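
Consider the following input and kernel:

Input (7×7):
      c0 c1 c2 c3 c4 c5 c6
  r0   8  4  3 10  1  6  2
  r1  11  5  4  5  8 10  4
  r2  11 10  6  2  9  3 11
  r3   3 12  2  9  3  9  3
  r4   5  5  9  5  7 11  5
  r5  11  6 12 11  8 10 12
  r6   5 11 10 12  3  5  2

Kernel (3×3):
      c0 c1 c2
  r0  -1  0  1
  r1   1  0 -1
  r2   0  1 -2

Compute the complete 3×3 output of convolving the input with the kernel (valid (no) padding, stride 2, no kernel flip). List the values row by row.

0 -22 -14
-17 -7 3
-6 8 -5

Output[0,0]: The receptive field on the input at this output position is [8 4 3 / 11 5 4 / 11 10 6]. Elementwise product with the kernel and sum: 8·-1 + 3·1 + 11·1 + 4·-1 + 10·1 + 6·-2.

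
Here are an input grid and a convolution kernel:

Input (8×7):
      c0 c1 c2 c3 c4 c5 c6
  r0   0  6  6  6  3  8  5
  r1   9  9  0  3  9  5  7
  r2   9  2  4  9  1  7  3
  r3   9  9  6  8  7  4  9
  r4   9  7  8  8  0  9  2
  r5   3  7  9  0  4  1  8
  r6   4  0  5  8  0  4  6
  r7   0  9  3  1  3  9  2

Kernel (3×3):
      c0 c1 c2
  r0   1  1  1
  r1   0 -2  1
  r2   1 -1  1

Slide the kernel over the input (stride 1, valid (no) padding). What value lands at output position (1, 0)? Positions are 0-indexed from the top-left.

24

The receptive field on the input at this output position is [9 9 0 / 9 2 4 / 9 9 6]. Elementwise product with the kernel and sum: 9·1 + 9·1 + 0·1 + 2·-2 + 4·1 + 9·1 + 9·-1 + 6·1.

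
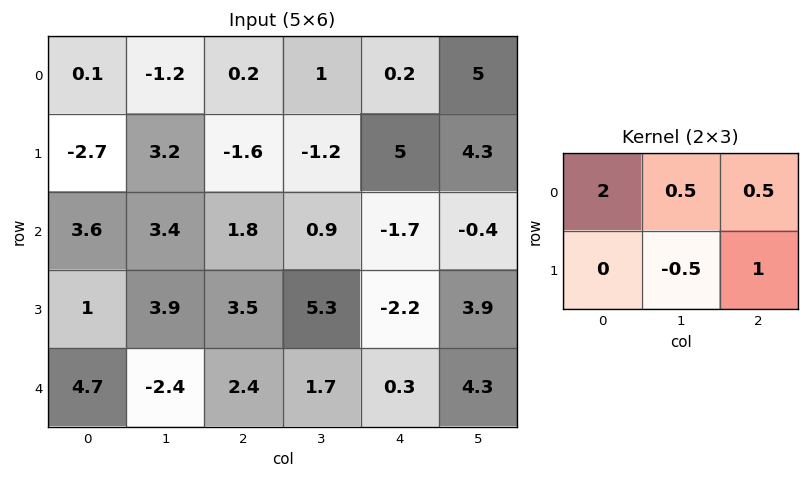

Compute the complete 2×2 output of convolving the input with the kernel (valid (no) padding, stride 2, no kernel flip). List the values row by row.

Output[0,0]: The receptive field on the input at this output position is [0.1 -1.2 0.2 / -2.7 3.2 -1.6]. Elementwise product with the kernel and sum: 0.1·2 + -1.2·0.5 + 0.2·0.5 + 3.2·-0.5 + -1.6·1.
Output[0,1]: The receptive field on the input at this output position is [0.2 1 0.2 / -1.6 -1.2 5]. Elementwise product with the kernel and sum: 0.2·2 + 1·0.5 + 0.2·0.5 + -1.2·-0.5 + 5·1.

-3.5 6.6
11.35 -1.65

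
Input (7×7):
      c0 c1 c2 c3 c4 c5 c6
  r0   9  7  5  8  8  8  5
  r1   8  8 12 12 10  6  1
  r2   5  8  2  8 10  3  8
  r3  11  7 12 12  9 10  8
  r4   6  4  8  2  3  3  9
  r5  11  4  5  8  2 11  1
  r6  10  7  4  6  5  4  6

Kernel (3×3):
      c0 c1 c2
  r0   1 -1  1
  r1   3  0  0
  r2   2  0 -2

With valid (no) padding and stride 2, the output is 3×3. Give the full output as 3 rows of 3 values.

37 25 39
28 50 30
55 22 13

Output[0,0]: The receptive field on the input at this output position is [9 7 5 / 8 8 12 / 5 8 2]. Elementwise product with the kernel and sum: 9·1 + 7·-1 + 5·1 + 8·3 + 5·2 + 2·-2.
Output[0,1]: The receptive field on the input at this output position is [5 8 8 / 12 12 10 / 2 8 10]. Elementwise product with the kernel and sum: 5·1 + 8·-1 + 8·1 + 12·3 + 2·2 + 10·-2.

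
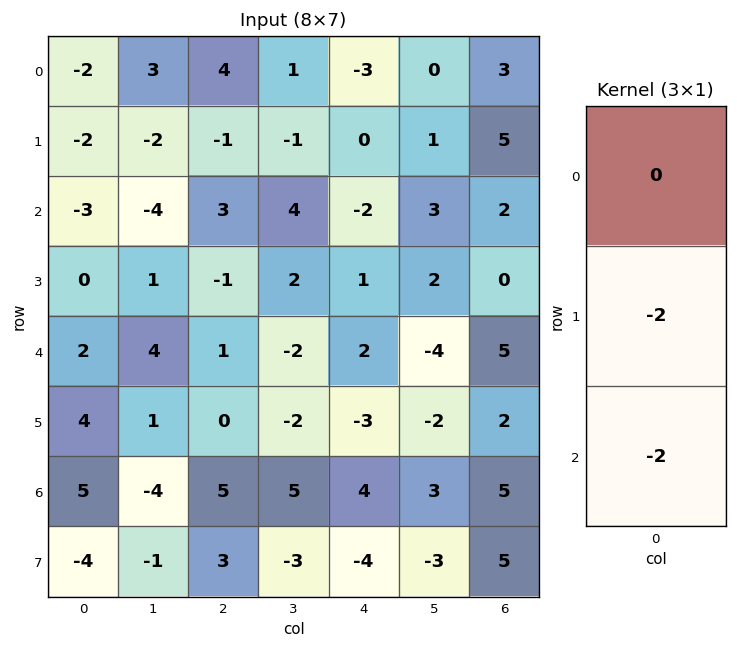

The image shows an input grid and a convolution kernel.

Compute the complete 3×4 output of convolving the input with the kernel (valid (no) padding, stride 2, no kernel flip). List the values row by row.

Output[0,0]: The receptive field on the input at this output position is [-2 / -2 / -3]. Elementwise product with the kernel and sum: -2·-2 + -3·-2.
Output[0,1]: The receptive field on the input at this output position is [4 / -1 / 3]. Elementwise product with the kernel and sum: -1·-2 + 3·-2.

10 -4 4 -14
-4 0 -6 -10
-18 -10 -2 -14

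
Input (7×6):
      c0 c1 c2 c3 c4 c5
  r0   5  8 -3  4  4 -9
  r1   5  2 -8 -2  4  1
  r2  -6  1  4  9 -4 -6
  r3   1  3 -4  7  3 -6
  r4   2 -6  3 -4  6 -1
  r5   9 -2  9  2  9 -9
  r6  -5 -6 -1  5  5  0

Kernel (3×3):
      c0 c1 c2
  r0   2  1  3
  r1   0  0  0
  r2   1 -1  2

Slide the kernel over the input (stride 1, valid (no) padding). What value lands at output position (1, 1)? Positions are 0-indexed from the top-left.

The receptive field on the input at this output position is [2 -8 -2 / 1 4 9 / 3 -4 7]. Elementwise product with the kernel and sum: 2·2 + -8·1 + -2·3 + 3·1 + -4·-1 + 7·2.

11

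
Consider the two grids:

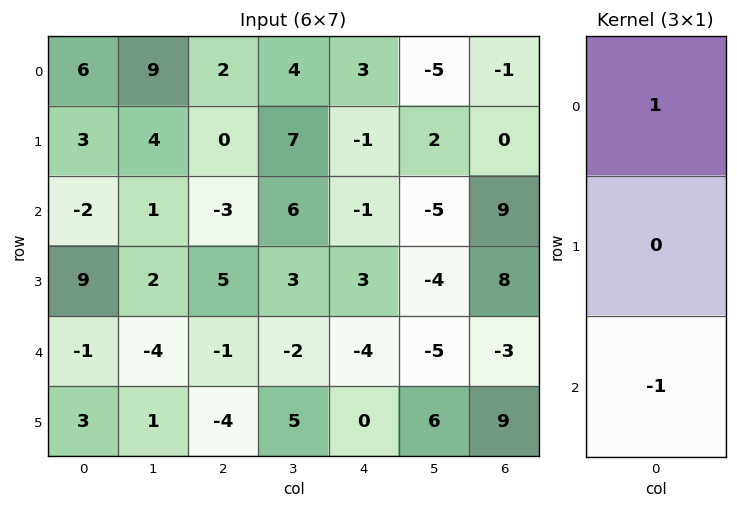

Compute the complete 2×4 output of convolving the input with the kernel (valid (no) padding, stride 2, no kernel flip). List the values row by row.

Output[0,0]: The receptive field on the input at this output position is [6 / 3 / -2]. Elementwise product with the kernel and sum: 6·1 + -2·-1.

8 5 4 -10
-1 -2 3 12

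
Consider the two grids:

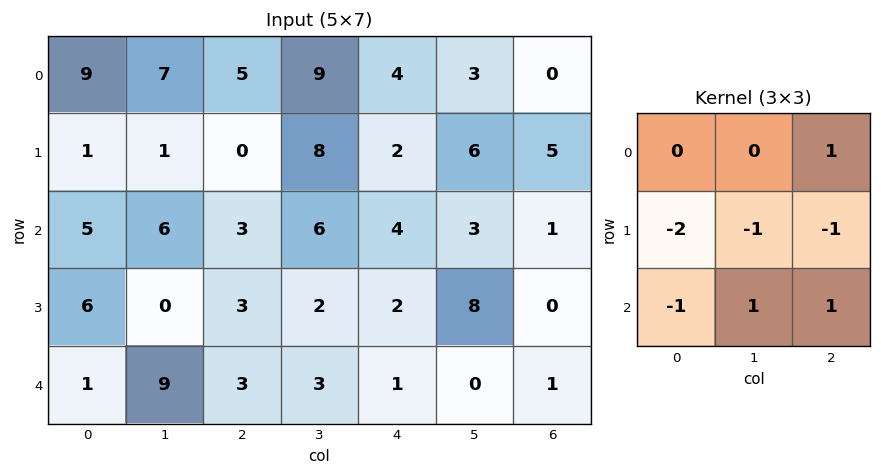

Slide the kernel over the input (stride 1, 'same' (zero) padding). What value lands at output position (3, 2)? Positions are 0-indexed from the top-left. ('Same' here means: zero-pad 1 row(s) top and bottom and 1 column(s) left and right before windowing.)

-2

The receptive field on the zero-padded input at this output position is [6 3 6 / 0 3 2 / 9 3 3]. Elementwise product with the kernel and sum: 6·1 + 0·-2 + 3·-1 + 2·-1 + 9·-1 + 3·1 + 3·1.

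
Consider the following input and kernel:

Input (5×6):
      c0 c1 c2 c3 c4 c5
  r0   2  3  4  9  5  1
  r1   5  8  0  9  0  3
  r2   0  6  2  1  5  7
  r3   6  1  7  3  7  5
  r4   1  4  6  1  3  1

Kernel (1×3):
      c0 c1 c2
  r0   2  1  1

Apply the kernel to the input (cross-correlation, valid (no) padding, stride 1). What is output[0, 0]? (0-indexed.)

The receptive field on the input at this output position is [2 3 4]. Elementwise product with the kernel and sum: 2·2 + 3·1 + 4·1.

11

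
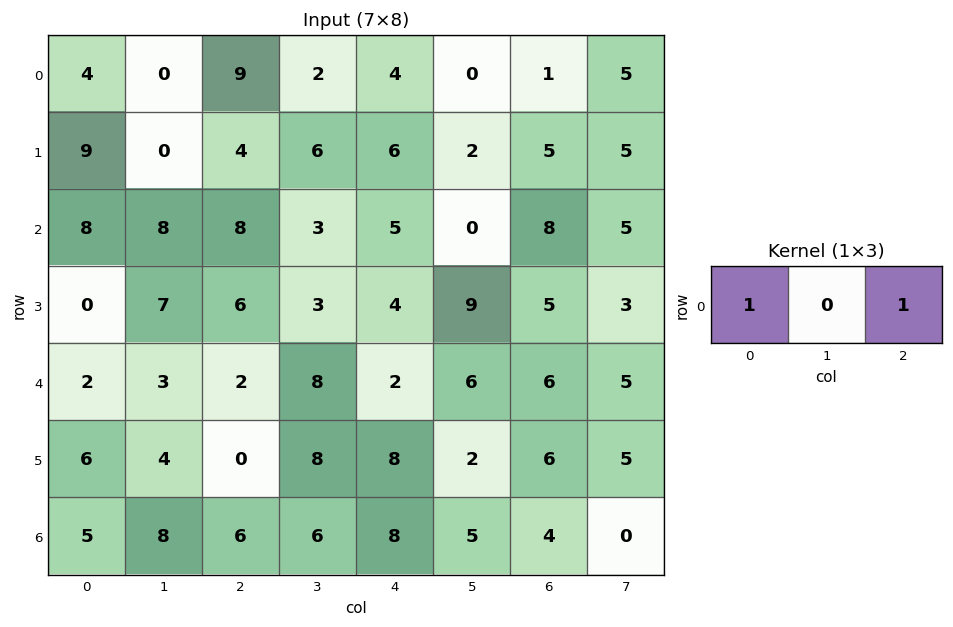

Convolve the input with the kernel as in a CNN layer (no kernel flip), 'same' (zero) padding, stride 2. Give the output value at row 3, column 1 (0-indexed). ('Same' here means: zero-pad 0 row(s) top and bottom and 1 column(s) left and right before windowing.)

The receptive field on the zero-padded input at this output position is [8 6 6]. Elementwise product with the kernel and sum: 8·1 + 6·1.

14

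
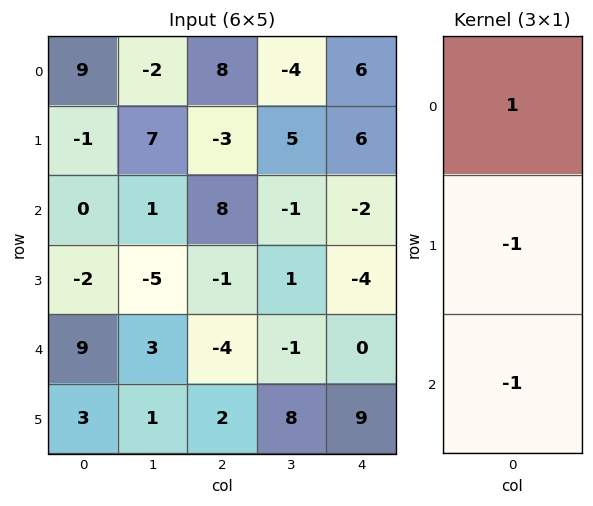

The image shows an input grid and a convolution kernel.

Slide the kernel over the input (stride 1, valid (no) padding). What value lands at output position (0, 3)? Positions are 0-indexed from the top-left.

-8

The receptive field on the input at this output position is [-4 / 5 / -1]. Elementwise product with the kernel and sum: -4·1 + 5·-1 + -1·-1.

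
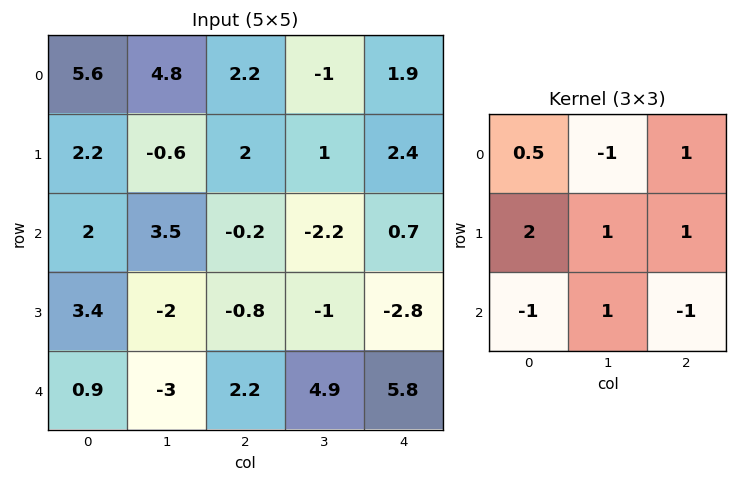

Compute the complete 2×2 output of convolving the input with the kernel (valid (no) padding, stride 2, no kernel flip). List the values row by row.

7.7 8.7
-4.8 -5.7

Output[0,0]: The receptive field on the input at this output position is [5.6 4.8 2.2 / 2.2 -0.6 2 / 2 3.5 -0.2]. Elementwise product with the kernel and sum: 5.6·0.5 + 4.8·-1 + 2.2·1 + 2.2·2 + -0.6·1 + 2·1 + 2·-1 + 3.5·1 + -0.2·-1.
Output[0,1]: The receptive field on the input at this output position is [2.2 -1 1.9 / 2 1 2.4 / -0.2 -2.2 0.7]. Elementwise product with the kernel and sum: 2.2·0.5 + -1·-1 + 1.9·1 + 2·2 + 1·1 + 2.4·1 + -0.2·-1 + -2.2·1 + 0.7·-1.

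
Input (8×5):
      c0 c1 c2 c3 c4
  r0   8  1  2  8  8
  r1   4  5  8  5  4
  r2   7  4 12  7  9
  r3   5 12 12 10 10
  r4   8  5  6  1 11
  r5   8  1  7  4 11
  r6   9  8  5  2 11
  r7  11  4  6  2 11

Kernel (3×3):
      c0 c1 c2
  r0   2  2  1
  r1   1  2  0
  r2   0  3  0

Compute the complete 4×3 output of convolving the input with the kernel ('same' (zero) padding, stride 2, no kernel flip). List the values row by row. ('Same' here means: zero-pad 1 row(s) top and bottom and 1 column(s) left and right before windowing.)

Output[0,0]: The receptive field on the zero-padded input at this output position is [0 0 0 / 0 8 1 / 0 4 5]. Elementwise product with the kernel and sum: 0·2 + 0·2 + 0·1 + 0·1 + 8·2 + 4·3.

28 29 36
42 95 73
62 96 96
68 56 87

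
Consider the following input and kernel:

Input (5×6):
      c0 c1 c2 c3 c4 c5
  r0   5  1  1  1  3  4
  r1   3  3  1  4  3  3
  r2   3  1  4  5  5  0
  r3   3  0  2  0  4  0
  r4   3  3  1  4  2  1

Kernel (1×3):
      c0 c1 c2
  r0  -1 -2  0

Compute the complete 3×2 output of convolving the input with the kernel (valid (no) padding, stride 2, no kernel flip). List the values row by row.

Output[0,0]: The receptive field on the input at this output position is [5 1 1]. Elementwise product with the kernel and sum: 5·-1 + 1·-2.

-7 -3
-5 -14
-9 -9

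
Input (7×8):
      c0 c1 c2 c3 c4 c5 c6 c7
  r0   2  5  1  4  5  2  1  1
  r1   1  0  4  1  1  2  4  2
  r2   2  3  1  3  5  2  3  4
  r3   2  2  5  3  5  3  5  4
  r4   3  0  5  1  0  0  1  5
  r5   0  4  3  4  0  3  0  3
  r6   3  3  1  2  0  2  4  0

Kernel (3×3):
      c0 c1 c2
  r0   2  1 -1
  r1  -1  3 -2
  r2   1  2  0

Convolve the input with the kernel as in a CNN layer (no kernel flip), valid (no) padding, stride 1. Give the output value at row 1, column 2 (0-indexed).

The receptive field on the input at this output position is [4 1 1 / 1 3 5 / 5 3 5]. Elementwise product with the kernel and sum: 4·2 + 1·1 + 1·-1 + 1·-1 + 3·3 + 5·-2 + 5·1 + 3·2.

17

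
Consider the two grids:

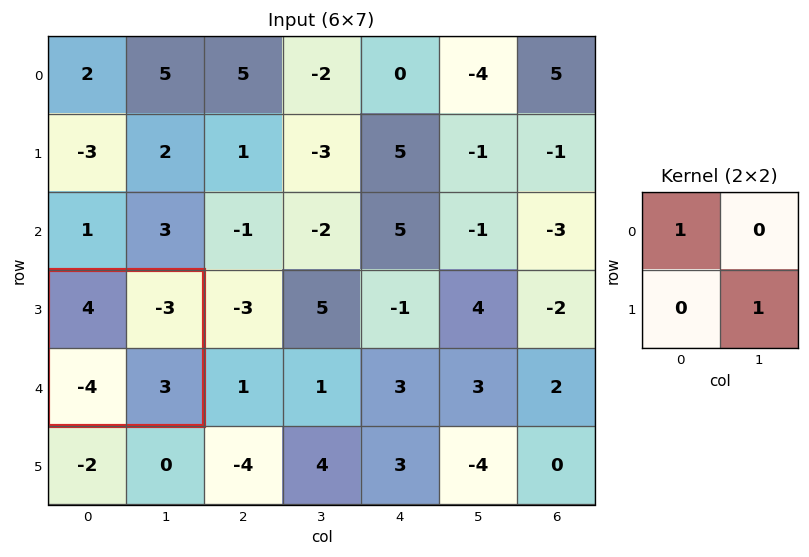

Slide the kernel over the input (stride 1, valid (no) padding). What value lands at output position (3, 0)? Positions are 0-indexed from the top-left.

7

The receptive field on the input at this output position is [4 -3 / -4 3]. Elementwise product with the kernel and sum: 4·1 + 3·1.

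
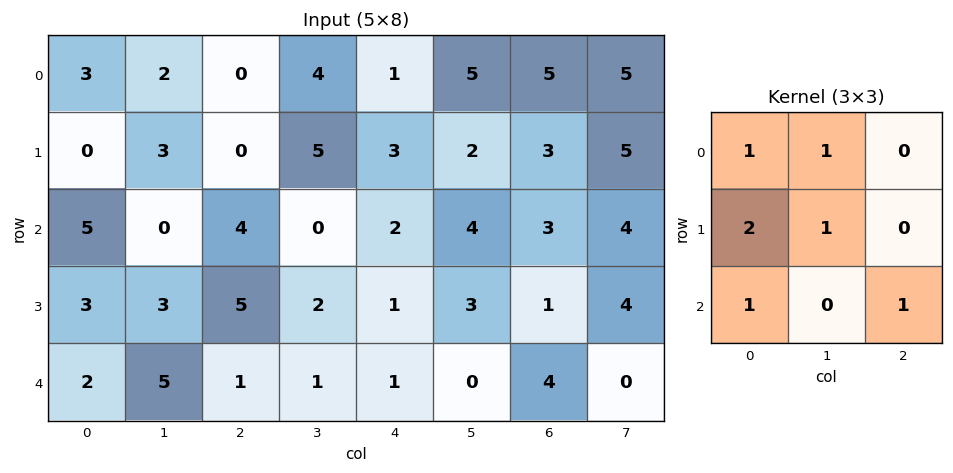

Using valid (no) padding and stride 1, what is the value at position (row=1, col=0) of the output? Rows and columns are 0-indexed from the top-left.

The receptive field on the input at this output position is [0 3 0 / 5 0 4 / 3 3 5]. Elementwise product with the kernel and sum: 0·1 + 3·1 + 5·2 + 0·1 + 3·1 + 5·1.

21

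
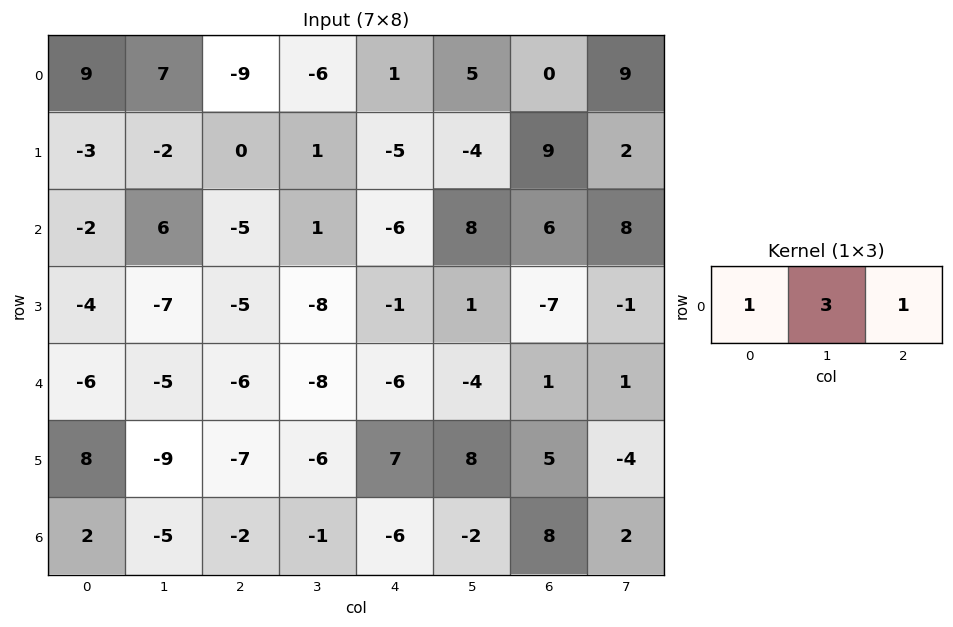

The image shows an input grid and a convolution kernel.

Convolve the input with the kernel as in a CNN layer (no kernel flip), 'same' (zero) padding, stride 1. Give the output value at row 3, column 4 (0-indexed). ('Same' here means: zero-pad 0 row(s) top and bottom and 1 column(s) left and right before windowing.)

The receptive field on the zero-padded input at this output position is [-8 -1 1]. Elementwise product with the kernel and sum: -8·1 + -1·3 + 1·1.

-10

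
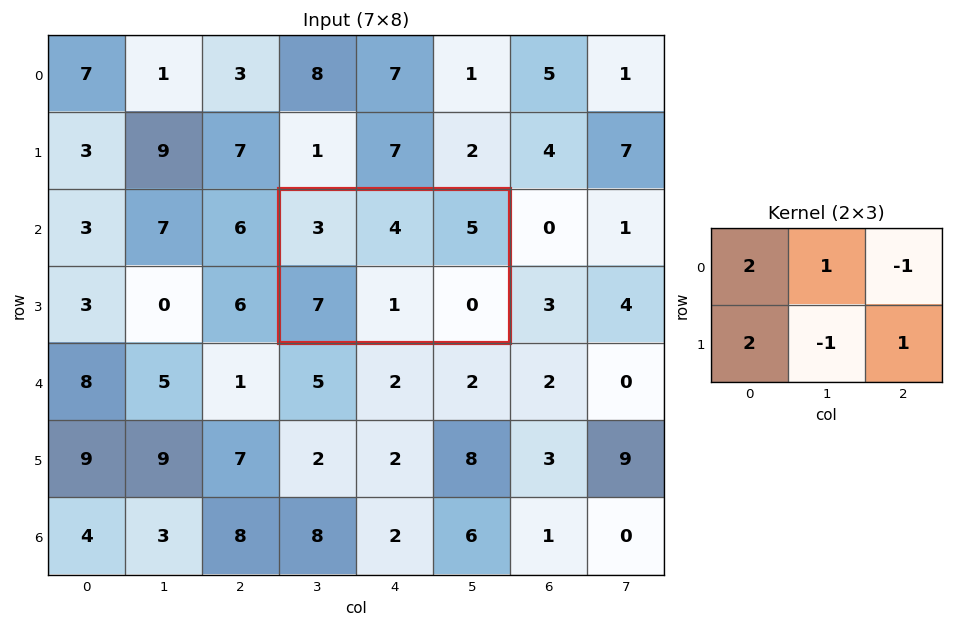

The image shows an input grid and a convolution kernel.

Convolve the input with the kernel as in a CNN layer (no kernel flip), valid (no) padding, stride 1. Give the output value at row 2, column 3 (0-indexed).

The receptive field on the input at this output position is [3 4 5 / 7 1 0]. Elementwise product with the kernel and sum: 3·2 + 4·1 + 5·-1 + 7·2 + 1·-1 + 0·1.

18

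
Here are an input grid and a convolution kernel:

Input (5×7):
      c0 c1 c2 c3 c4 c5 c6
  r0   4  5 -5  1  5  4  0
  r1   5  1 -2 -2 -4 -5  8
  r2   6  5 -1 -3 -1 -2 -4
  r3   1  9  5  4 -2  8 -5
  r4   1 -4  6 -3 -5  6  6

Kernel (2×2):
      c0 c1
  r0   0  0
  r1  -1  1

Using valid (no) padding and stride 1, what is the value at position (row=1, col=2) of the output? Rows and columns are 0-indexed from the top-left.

-2

The receptive field on the input at this output position is [-2 -2 / -1 -3]. Elementwise product with the kernel and sum: -1·-1 + -3·1.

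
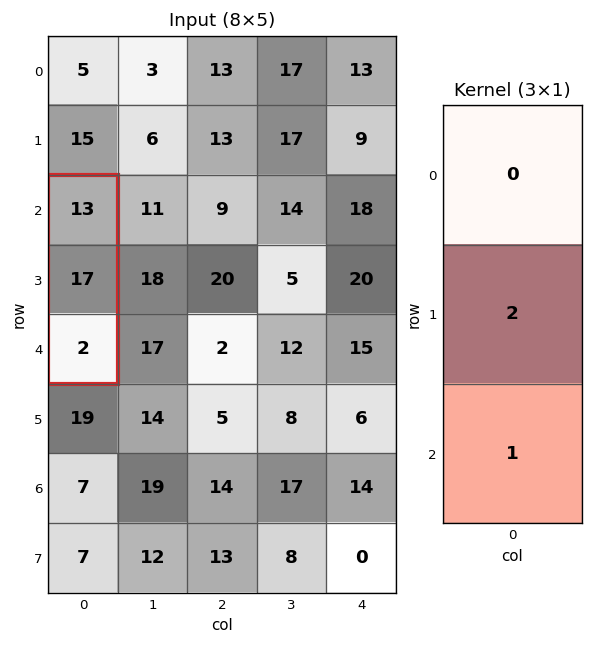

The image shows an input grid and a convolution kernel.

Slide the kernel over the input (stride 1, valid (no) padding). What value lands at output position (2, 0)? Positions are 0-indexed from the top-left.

The receptive field on the input at this output position is [13 / 17 / 2]. Elementwise product with the kernel and sum: 17·2 + 2·1.

36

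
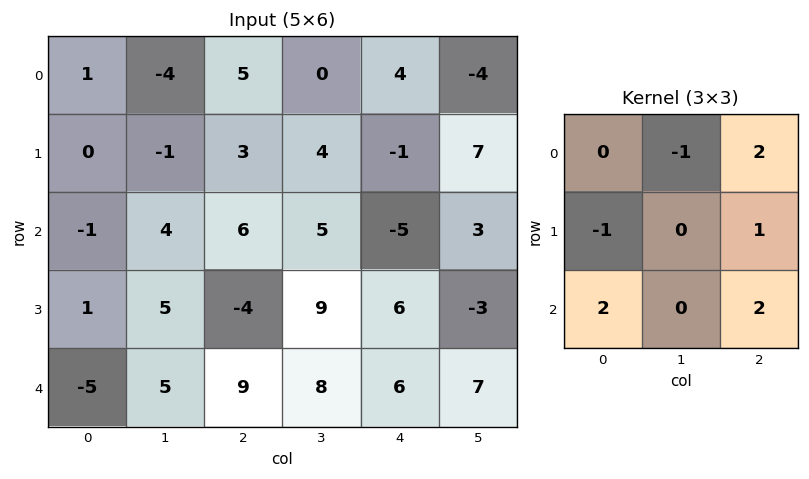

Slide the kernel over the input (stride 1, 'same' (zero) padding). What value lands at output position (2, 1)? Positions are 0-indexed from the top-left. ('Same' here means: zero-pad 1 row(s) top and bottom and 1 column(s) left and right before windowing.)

8

The receptive field on the zero-padded input at this output position is [0 -1 3 / -1 4 6 / 1 5 -4]. Elementwise product with the kernel and sum: -1·-1 + 3·2 + -1·-1 + 6·1 + 1·2 + -4·2.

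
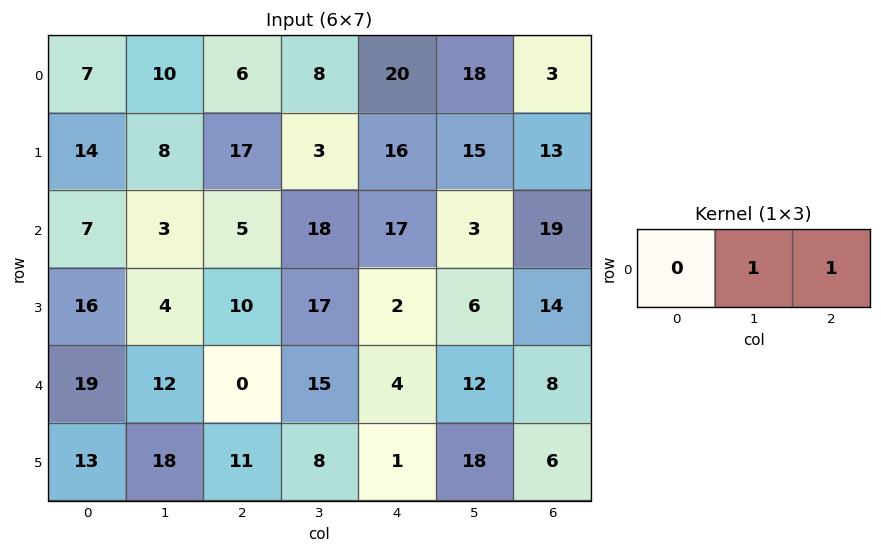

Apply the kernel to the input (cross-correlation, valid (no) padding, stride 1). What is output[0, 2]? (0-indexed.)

The receptive field on the input at this output position is [6 8 20]. Elementwise product with the kernel and sum: 8·1 + 20·1.

28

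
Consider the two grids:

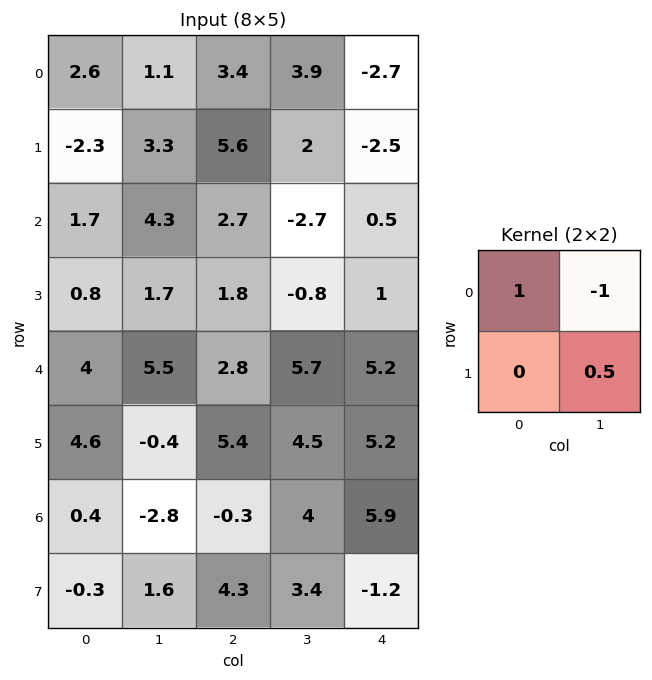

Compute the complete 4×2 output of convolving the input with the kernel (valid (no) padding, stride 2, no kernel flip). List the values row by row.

Output[0,0]: The receptive field on the input at this output position is [2.6 1.1 / -2.3 3.3]. Elementwise product with the kernel and sum: 2.6·1 + 1.1·-1 + 3.3·0.5.

3.15 0.5
-1.75 5
-1.7 -0.65
4 -2.6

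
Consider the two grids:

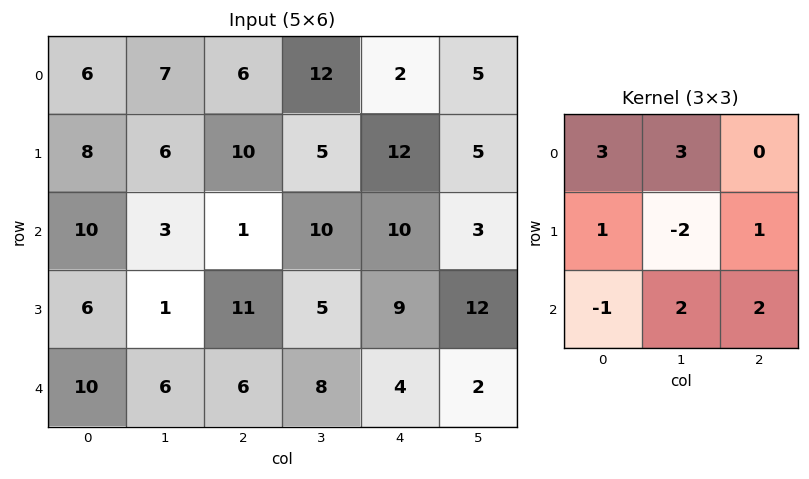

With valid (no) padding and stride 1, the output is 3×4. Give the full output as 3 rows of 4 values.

Output[0,0]: The receptive field on the input at this output position is [6 7 6 / 8 6 10 / 10 3 1]. Elementwise product with the kernel and sum: 6·3 + 7·3 + 8·1 + 6·-2 + 10·1 + 10·-1 + 3·2 + 1·2.
Output[0,1]: The receptive field on the input at this output position is [7 6 12 / 6 10 5 / 3 1 10]. Elementwise product with the kernel and sum: 7·3 + 6·3 + 6·1 + 10·-2 + 5·1 + 3·-1 + 1·2 + 10·2.

43 49 105 44
65 90 53 81
68 18 61 63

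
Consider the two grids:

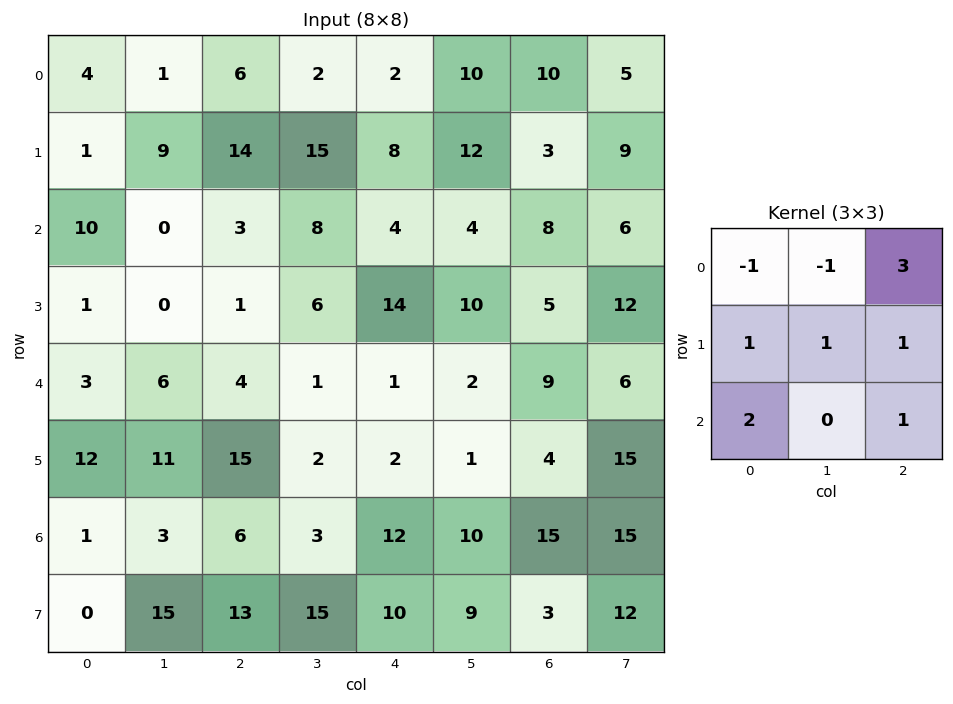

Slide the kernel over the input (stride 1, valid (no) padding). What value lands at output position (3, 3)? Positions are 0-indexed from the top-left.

19

The receptive field on the input at this output position is [6 14 10 / 1 1 2 / 2 2 1]. Elementwise product with the kernel and sum: 6·-1 + 14·-1 + 10·3 + 1·1 + 1·1 + 2·1 + 2·2 + 1·1.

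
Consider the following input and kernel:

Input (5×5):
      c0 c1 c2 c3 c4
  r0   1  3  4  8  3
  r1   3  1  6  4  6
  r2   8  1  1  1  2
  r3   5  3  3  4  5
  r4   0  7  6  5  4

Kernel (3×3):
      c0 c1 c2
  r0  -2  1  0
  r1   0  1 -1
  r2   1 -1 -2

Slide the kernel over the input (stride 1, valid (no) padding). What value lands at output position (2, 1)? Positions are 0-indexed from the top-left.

-11

The receptive field on the input at this output position is [1 1 1 / 3 3 4 / 7 6 5]. Elementwise product with the kernel and sum: 1·-2 + 1·1 + 3·1 + 4·-1 + 7·1 + 6·-1 + 5·-2.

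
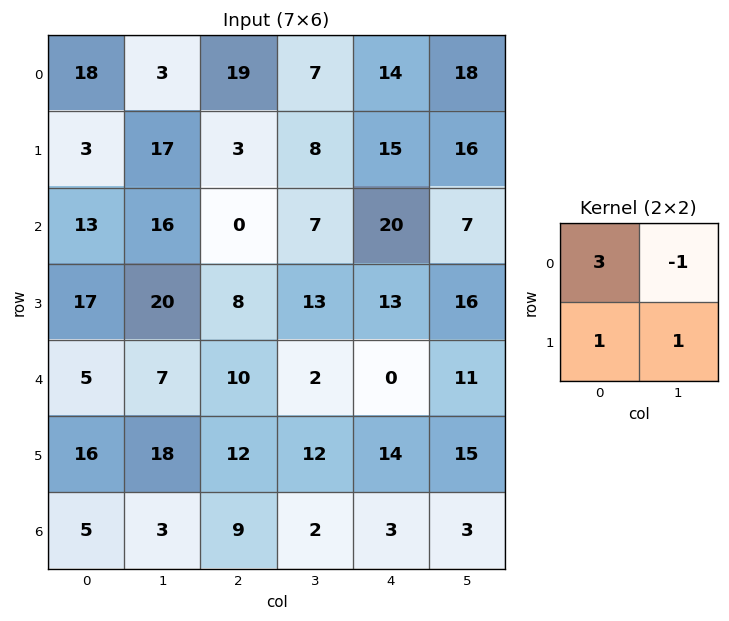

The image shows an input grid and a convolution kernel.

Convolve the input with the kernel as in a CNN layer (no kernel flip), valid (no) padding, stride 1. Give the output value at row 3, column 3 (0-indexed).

The receptive field on the input at this output position is [13 13 / 2 0]. Elementwise product with the kernel and sum: 13·3 + 13·-1 + 2·1 + 0·1.

28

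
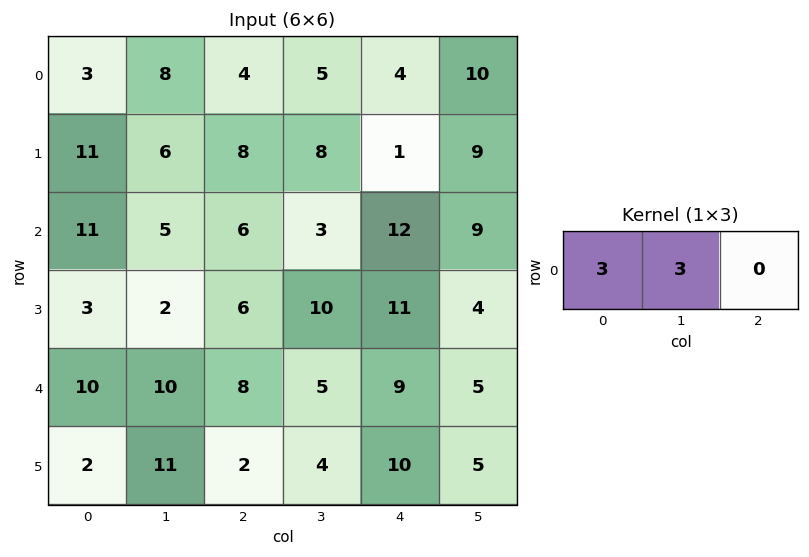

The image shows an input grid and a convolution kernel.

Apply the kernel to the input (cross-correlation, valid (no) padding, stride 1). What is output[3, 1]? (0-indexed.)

The receptive field on the input at this output position is [2 6 10]. Elementwise product with the kernel and sum: 2·3 + 6·3.

24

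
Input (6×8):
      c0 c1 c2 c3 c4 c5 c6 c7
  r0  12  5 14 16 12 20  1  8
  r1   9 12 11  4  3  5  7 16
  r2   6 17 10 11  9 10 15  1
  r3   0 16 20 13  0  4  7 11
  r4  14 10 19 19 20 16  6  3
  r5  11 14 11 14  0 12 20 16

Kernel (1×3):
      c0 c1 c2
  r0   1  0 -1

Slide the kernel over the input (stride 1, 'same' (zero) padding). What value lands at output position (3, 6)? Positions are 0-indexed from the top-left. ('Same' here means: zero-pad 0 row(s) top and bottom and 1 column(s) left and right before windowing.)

The receptive field on the zero-padded input at this output position is [4 7 11]. Elementwise product with the kernel and sum: 4·1 + 11·-1.

-7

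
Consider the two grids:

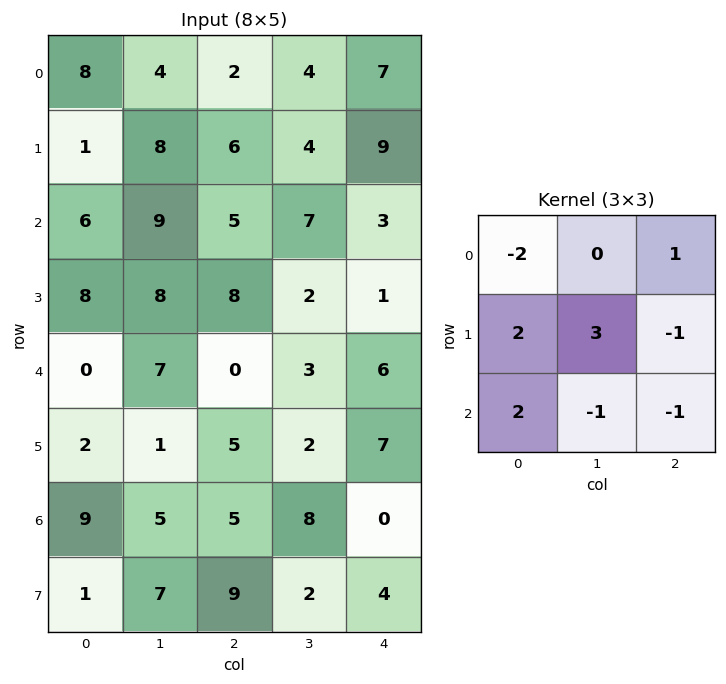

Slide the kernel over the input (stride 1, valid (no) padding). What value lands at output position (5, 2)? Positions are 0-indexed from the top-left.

The receptive field on the input at this output position is [5 2 7 / 5 8 0 / 9 2 4]. Elementwise product with the kernel and sum: 5·-2 + 7·1 + 5·2 + 8·3 + 0·-1 + 9·2 + 2·-1 + 4·-1.

43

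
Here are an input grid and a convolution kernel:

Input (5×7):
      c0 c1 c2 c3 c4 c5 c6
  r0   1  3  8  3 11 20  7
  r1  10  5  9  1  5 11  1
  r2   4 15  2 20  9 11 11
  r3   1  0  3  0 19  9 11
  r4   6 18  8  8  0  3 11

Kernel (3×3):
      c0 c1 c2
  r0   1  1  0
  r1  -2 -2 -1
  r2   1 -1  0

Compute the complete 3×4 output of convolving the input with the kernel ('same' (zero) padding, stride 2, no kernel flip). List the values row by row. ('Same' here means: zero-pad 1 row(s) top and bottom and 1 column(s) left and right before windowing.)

-15 -29 -52 -44
-14 -43 -82 -34
-29 -57 0 -8

Output[0,0]: The receptive field on the zero-padded input at this output position is [0 0 0 / 0 1 3 / 0 10 5]. Elementwise product with the kernel and sum: 0·1 + 0·1 + 0·-2 + 1·-2 + 3·-1 + 0·1 + 10·-1.
Output[0,1]: The receptive field on the zero-padded input at this output position is [0 0 0 / 3 8 3 / 5 9 1]. Elementwise product with the kernel and sum: 0·1 + 0·1 + 3·-2 + 8·-2 + 3·-1 + 5·1 + 9·-1.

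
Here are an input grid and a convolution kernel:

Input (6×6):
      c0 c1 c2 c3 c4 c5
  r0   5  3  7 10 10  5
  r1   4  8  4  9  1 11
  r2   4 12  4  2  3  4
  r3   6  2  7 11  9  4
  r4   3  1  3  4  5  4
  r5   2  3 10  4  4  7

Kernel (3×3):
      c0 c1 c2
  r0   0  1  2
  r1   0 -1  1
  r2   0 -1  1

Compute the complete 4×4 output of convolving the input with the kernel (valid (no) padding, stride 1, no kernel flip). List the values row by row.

5 30 23 31
13 24 10 19
27 13 7 5
25 24 30 19

Output[0,0]: The receptive field on the input at this output position is [5 3 7 / 4 8 4 / 4 12 4]. Elementwise product with the kernel and sum: 3·1 + 7·2 + 8·-1 + 4·1 + 12·-1 + 4·1.
Output[0,1]: The receptive field on the input at this output position is [3 7 10 / 8 4 9 / 12 4 2]. Elementwise product with the kernel and sum: 7·1 + 10·2 + 4·-1 + 9·1 + 4·-1 + 2·1.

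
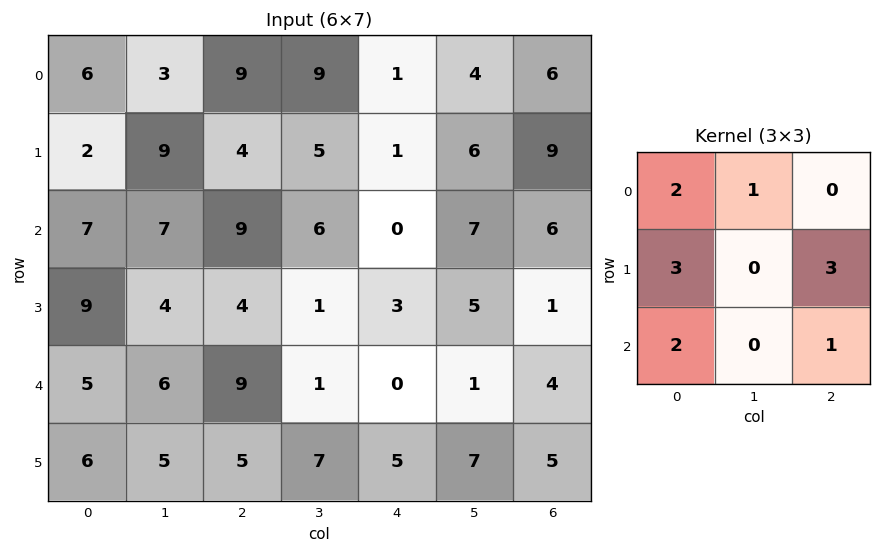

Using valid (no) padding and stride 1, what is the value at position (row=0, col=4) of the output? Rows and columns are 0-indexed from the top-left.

42

The receptive field on the input at this output position is [1 4 6 / 1 6 9 / 0 7 6]. Elementwise product with the kernel and sum: 1·2 + 4·1 + 1·3 + 9·3 + 0·2 + 6·1.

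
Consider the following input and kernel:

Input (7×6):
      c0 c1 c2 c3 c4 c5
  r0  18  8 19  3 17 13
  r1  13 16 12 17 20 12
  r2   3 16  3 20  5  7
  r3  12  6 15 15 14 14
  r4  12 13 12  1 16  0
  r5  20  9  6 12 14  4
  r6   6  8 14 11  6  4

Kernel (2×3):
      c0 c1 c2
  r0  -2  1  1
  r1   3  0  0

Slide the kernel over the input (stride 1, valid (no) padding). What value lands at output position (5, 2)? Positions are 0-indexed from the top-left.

The receptive field on the input at this output position is [6 12 14 / 14 11 6]. Elementwise product with the kernel and sum: 6·-2 + 12·1 + 14·1 + 14·3.

56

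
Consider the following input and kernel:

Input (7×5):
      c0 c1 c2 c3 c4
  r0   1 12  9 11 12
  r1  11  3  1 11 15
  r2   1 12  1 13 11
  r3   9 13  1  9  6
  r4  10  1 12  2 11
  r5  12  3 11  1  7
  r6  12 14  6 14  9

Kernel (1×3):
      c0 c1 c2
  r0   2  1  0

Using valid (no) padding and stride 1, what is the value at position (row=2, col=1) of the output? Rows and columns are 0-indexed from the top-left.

25

The receptive field on the input at this output position is [12 1 13]. Elementwise product with the kernel and sum: 12·2 + 1·1.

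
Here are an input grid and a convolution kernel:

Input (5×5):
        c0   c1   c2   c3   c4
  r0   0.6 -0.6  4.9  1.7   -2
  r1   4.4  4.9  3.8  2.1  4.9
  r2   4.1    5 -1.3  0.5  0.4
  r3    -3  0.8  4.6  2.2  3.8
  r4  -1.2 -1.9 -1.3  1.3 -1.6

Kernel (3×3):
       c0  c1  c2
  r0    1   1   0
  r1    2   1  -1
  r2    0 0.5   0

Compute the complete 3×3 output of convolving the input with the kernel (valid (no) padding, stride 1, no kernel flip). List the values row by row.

Output[0,0]: The receptive field on the input at this output position is [0.6 -0.6 4.9 / 4.4 4.9 3.8 / 4.1 5 -1.3]. Elementwise product with the kernel and sum: 0.6·1 + -0.6·1 + 4.4·2 + 4.9·1 + 3.8·-1 + 5·0.5.
Output[0,1]: The receptive field on the input at this output position is [-0.6 4.9 1.7 / 4.9 3.8 2.1 / 5 -1.3 0.5]. Elementwise product with the kernel and sum: -0.6·1 + 4.9·1 + 4.9·2 + 3.8·1 + 2.1·-1 + -1.3·0.5.

12.4 15.15 11.65
24.2 19.2 4.5
-1.65 7.05 7.45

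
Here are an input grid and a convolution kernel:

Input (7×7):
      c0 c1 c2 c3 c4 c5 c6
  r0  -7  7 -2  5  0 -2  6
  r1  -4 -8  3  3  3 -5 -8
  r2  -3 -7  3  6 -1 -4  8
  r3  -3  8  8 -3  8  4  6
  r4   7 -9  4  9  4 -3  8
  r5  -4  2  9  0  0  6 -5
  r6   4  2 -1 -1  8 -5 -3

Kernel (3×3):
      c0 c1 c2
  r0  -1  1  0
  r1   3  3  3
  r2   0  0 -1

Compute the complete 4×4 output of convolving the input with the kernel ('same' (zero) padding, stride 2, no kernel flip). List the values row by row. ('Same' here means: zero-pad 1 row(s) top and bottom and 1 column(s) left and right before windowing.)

8 27 14 12
-42 20 -1 9
-11 12 35 17
14 7 6 -35

Output[0,0]: The receptive field on the zero-padded input at this output position is [0 0 0 / 0 -7 7 / 0 -4 -8]. Elementwise product with the kernel and sum: 0·-1 + 0·1 + 0·3 + -7·3 + 7·3 + -8·-1.
Output[0,1]: The receptive field on the zero-padded input at this output position is [0 0 0 / 7 -2 5 / -8 3 3]. Elementwise product with the kernel and sum: 0·-1 + 0·1 + 7·3 + -2·3 + 5·3 + 3·-1.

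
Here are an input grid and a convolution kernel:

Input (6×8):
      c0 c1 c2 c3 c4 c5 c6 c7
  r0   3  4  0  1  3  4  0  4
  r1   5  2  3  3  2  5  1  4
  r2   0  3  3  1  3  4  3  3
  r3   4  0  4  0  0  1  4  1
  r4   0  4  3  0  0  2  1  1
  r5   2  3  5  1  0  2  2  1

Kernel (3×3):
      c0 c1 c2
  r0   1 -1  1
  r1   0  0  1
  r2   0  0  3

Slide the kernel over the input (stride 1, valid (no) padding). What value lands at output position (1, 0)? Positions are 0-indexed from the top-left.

21

The receptive field on the input at this output position is [5 2 3 / 0 3 3 / 4 0 4]. Elementwise product with the kernel and sum: 5·1 + 2·-1 + 3·1 + 3·1 + 4·3.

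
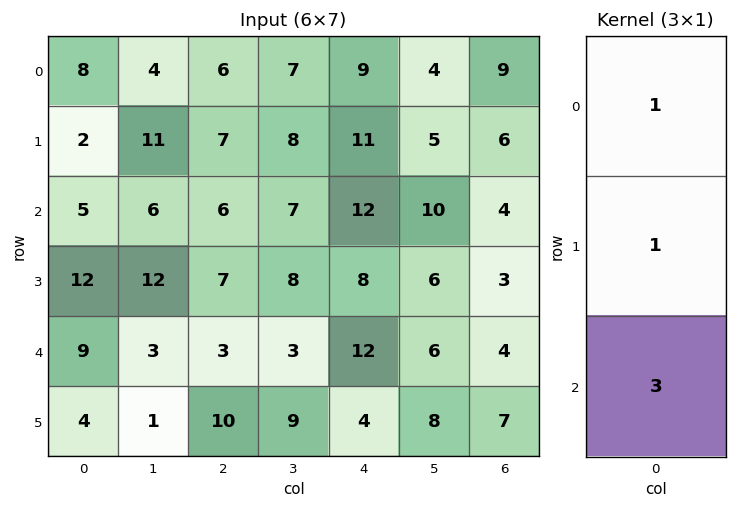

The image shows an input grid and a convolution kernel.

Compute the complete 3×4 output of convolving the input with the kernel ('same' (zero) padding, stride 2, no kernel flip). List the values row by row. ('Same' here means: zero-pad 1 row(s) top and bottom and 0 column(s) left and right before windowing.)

14 27 42 27
43 34 47 19
33 40 32 28

Output[0,0]: The receptive field on the zero-padded input at this output position is [0 / 8 / 2]. Elementwise product with the kernel and sum: 0·1 + 8·1 + 2·3.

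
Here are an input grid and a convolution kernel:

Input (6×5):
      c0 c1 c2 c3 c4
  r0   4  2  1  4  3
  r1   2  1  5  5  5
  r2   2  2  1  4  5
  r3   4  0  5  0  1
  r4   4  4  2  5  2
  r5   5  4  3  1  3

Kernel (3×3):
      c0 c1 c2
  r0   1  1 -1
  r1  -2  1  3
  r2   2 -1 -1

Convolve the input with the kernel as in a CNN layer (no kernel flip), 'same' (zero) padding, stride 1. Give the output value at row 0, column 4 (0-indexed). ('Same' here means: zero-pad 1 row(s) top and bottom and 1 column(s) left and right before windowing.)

The receptive field on the zero-padded input at this output position is [0 0 0 / 4 3 0 / 5 5 0]. Elementwise product with the kernel and sum: 0·1 + 0·1 + 0·-1 + 4·-2 + 3·1 + 0·3 + 5·2 + 5·-1 + 0·-1.

0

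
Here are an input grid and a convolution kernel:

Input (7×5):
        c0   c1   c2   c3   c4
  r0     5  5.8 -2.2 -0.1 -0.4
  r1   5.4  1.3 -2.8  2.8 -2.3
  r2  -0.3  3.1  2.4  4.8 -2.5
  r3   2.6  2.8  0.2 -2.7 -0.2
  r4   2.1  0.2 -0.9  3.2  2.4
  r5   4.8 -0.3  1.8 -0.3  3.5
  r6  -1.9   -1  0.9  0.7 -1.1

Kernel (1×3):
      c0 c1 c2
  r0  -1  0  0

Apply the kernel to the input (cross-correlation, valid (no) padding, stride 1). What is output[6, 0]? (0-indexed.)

The receptive field on the input at this output position is [-1.9 -1 0.9]. Elementwise product with the kernel and sum: -1.9·-1.

1.9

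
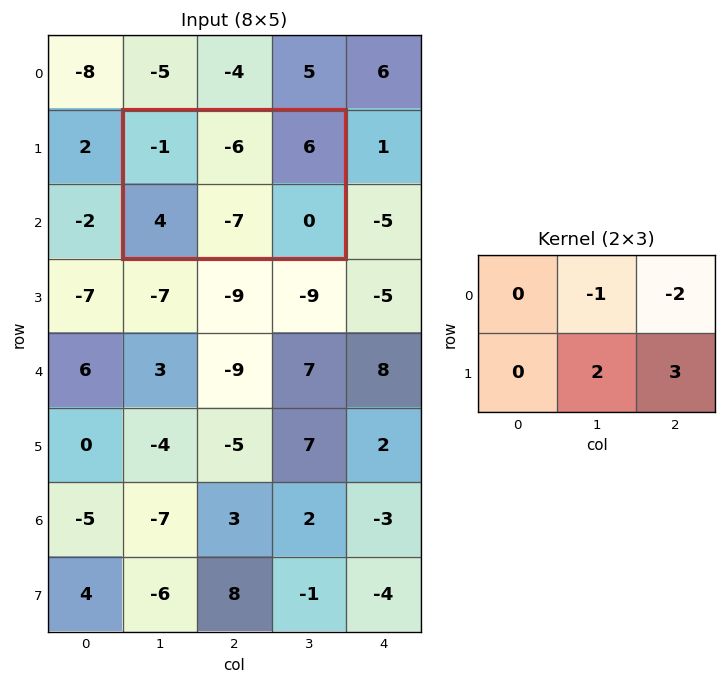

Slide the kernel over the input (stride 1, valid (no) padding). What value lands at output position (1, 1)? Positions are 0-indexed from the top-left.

-20

The receptive field on the input at this output position is [-1 -6 6 / 4 -7 0]. Elementwise product with the kernel and sum: -6·-1 + 6·-2 + -7·2 + 0·3.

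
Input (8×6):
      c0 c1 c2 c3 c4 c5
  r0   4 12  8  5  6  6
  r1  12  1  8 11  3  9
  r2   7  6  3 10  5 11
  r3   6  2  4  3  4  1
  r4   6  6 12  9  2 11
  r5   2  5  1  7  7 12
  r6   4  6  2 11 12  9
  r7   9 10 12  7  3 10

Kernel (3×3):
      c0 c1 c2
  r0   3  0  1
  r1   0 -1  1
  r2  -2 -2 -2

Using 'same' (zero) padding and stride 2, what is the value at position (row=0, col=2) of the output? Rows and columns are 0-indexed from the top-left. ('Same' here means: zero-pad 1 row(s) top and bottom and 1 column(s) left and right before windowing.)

-46

The receptive field on the zero-padded input at this output position is [0 0 0 / 5 6 6 / 11 3 9]. Elementwise product with the kernel and sum: 0·3 + 0·1 + 6·-1 + 6·1 + 11·-2 + 3·-2 + 9·-2.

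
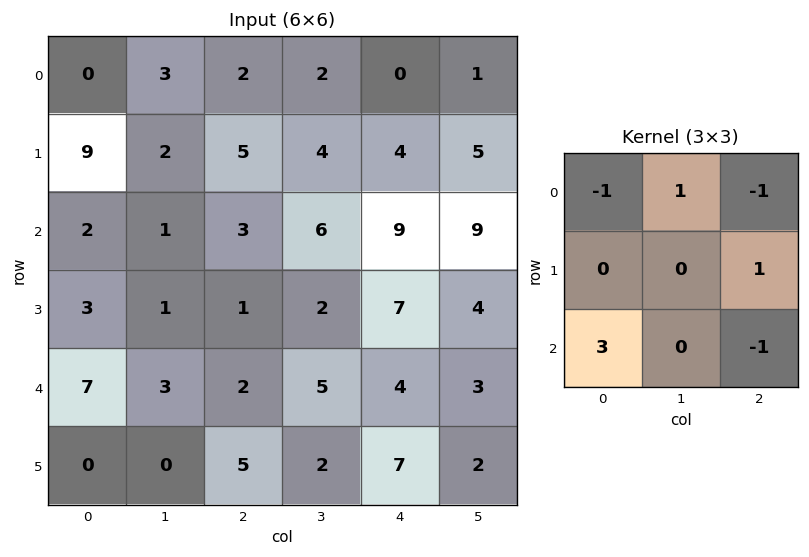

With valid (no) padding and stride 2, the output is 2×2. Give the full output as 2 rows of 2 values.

Output[0,0]: The receptive field on the input at this output position is [0 3 2 / 9 2 5 / 2 1 3]. Elementwise product with the kernel and sum: 0·-1 + 3·1 + 2·-1 + 5·1 + 2·3 + 3·-1.

9 4
16 3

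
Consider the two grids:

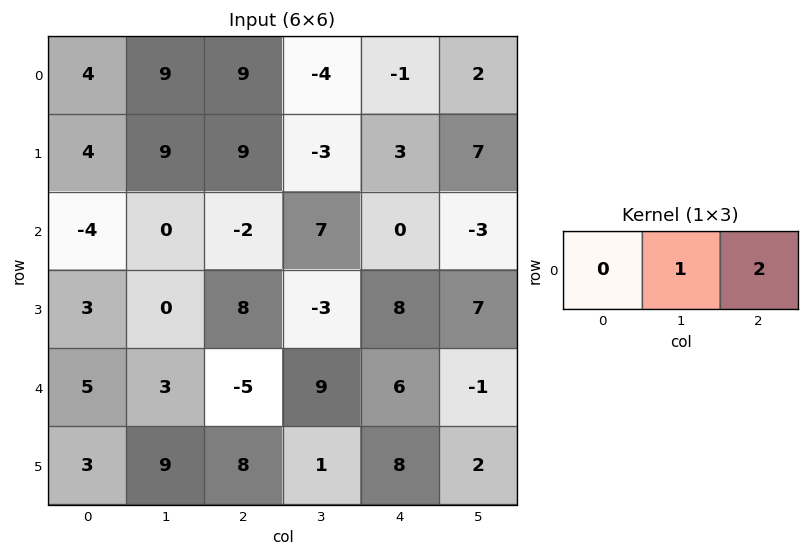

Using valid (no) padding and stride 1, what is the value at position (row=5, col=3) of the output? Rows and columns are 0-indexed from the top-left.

The receptive field on the input at this output position is [1 8 2]. Elementwise product with the kernel and sum: 8·1 + 2·2.

12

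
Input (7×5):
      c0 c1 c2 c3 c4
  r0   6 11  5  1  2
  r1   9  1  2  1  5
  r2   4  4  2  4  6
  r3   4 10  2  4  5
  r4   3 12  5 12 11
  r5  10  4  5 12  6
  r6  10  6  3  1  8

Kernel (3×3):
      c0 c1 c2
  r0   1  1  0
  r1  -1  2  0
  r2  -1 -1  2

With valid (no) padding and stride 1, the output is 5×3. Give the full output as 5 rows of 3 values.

Output[0,0]: The receptive field on the input at this output position is [6 11 5 / 9 1 2 / 4 4 2]. Elementwise product with the kernel and sum: 6·1 + 11·1 + 9·-1 + 1·2 + 4·-1 + 4·-1 + 2·2.
Output[0,1]: The receptive field on the input at this output position is [11 5 1 / 1 2 1 / 4 2 4]. Elementwise product with the kernel and sum: 11·1 + 5·1 + 1·-1 + 2·2 + 4·-1 + 2·-1 + 4·2.

6 21 12
4 -1 13
19 7 17
31 25 20
3 16 48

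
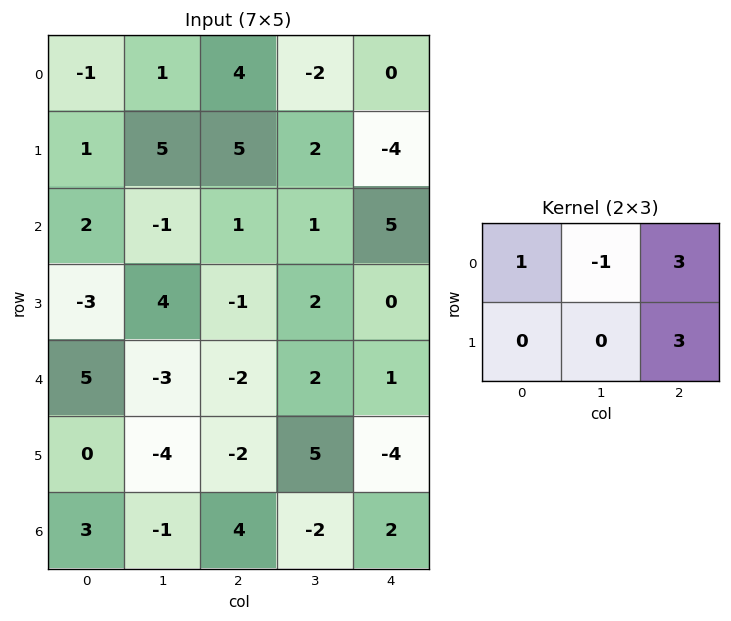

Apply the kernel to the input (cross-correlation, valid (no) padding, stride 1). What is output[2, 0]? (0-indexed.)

3

The receptive field on the input at this output position is [2 -1 1 / -3 4 -1]. Elementwise product with the kernel and sum: 2·1 + -1·-1 + 1·3 + -1·3.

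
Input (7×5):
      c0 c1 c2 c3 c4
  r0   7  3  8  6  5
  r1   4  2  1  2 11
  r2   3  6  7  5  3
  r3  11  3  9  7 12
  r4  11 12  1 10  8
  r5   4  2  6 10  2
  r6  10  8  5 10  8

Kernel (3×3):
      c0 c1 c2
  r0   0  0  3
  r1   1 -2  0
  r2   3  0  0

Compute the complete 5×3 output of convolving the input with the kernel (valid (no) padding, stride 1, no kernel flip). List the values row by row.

Output[0,0]: The receptive field on the input at this output position is [7 3 8 / 4 2 1 / 3 6 7]. Elementwise product with the kernel and sum: 8·3 + 4·1 + 2·-2 + 3·3.

33 36 33
27 7 57
59 36 7
26 37 35
33 44 25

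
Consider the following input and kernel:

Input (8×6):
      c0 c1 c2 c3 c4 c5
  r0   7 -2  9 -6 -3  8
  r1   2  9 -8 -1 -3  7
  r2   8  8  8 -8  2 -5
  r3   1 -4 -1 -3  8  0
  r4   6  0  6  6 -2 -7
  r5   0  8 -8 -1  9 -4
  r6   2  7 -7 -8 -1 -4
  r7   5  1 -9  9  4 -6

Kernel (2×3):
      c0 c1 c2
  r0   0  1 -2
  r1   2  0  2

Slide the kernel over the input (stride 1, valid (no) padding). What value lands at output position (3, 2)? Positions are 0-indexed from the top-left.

-11

The receptive field on the input at this output position is [-1 -3 8 / 6 6 -2]. Elementwise product with the kernel and sum: -3·1 + 8·-2 + 6·2 + -2·2.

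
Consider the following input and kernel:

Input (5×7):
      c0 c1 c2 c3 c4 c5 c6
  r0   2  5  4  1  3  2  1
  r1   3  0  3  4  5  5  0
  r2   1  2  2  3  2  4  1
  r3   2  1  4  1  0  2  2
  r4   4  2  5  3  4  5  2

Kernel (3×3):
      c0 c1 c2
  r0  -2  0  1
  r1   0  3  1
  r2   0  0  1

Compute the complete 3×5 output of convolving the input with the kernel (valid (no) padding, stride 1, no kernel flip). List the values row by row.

Output[0,0]: The receptive field on the input at this output position is [2 5 4 / 3 0 3 / 1 2 2]. Elementwise product with the kernel and sum: 2·-2 + 4·1 + 0·3 + 3·1 + 2·1.

5 7 14 24 11
9 14 10 9 5
12 15 5 5 7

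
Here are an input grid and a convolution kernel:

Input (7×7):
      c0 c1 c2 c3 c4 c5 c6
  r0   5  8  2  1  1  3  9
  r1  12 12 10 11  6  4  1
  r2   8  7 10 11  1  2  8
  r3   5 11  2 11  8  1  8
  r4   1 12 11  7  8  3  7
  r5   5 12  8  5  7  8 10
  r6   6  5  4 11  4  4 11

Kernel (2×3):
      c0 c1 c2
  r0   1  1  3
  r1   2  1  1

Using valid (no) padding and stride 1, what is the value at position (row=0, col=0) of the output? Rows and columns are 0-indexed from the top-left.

The receptive field on the input at this output position is [5 8 2 / 12 12 10]. Elementwise product with the kernel and sum: 5·1 + 8·1 + 2·3 + 12·2 + 12·1 + 10·1.

65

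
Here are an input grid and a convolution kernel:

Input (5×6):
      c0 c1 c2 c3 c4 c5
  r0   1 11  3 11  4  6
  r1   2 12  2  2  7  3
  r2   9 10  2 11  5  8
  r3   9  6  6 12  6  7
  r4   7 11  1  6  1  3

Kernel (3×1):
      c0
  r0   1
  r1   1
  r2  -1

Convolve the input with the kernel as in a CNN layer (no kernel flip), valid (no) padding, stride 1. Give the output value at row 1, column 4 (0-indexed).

6

The receptive field on the input at this output position is [7 / 5 / 6]. Elementwise product with the kernel and sum: 7·1 + 5·1 + 6·-1.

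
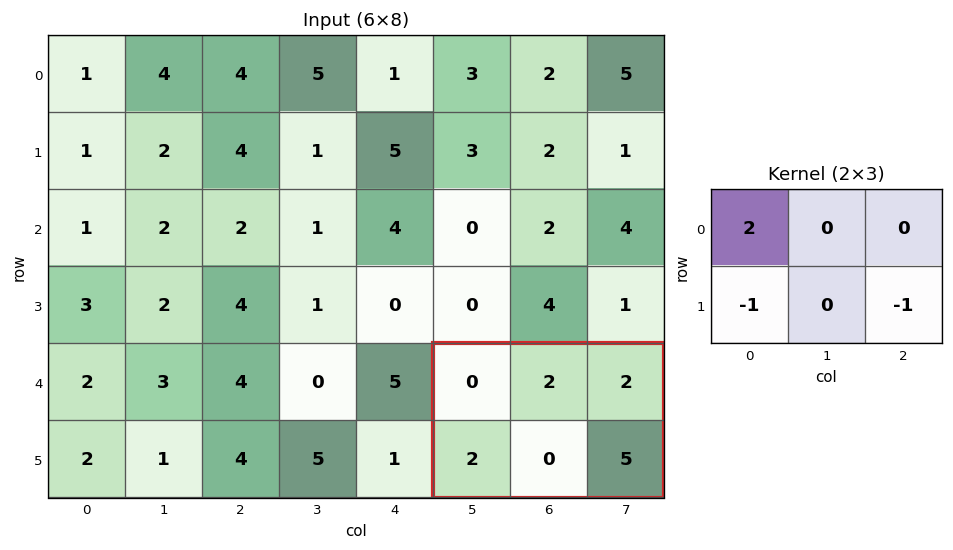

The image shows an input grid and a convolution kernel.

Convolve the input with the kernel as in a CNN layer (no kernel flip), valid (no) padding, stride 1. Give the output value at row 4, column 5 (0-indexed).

-7

The receptive field on the input at this output position is [0 2 2 / 2 0 5]. Elementwise product with the kernel and sum: 0·2 + 2·-1 + 5·-1.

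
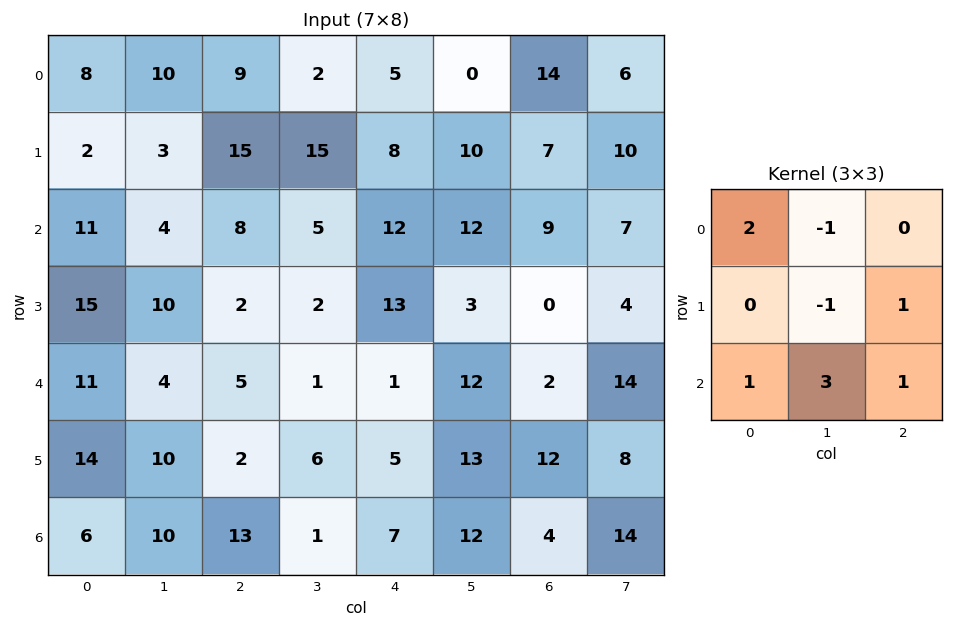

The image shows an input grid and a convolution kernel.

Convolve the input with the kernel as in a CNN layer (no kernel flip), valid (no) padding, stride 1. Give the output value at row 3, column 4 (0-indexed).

The receptive field on the input at this output position is [13 3 0 / 1 12 2 / 5 13 12]. Elementwise product with the kernel and sum: 13·2 + 3·-1 + 12·-1 + 2·1 + 5·1 + 13·3 + 12·1.

69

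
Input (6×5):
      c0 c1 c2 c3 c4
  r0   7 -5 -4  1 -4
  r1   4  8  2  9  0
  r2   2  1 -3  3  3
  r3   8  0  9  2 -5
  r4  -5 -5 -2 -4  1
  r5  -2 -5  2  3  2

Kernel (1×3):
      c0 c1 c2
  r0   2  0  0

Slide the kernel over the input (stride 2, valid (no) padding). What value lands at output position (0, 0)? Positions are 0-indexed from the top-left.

The receptive field on the input at this output position is [7 -5 -4]. Elementwise product with the kernel and sum: 7·2.

14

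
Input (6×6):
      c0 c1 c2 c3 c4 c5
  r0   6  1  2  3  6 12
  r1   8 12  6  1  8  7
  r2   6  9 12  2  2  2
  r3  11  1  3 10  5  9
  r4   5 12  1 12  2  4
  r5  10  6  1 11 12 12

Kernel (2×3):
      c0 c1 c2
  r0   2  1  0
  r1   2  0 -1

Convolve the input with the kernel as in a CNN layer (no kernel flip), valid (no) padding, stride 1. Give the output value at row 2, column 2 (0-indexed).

The receptive field on the input at this output position is [12 2 2 / 3 10 5]. Elementwise product with the kernel and sum: 12·2 + 2·1 + 3·2 + 5·-1.

27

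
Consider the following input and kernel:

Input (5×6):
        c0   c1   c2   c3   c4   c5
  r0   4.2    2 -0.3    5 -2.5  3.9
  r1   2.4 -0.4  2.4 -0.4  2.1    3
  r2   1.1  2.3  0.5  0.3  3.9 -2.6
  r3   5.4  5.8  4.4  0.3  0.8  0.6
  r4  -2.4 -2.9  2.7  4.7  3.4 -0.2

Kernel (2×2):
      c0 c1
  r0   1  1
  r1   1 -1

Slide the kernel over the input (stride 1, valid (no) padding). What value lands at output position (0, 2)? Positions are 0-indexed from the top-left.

7.5

The receptive field on the input at this output position is [-0.3 5 / 2.4 -0.4]. Elementwise product with the kernel and sum: -0.3·1 + 5·1 + 2.4·1 + -0.4·-1.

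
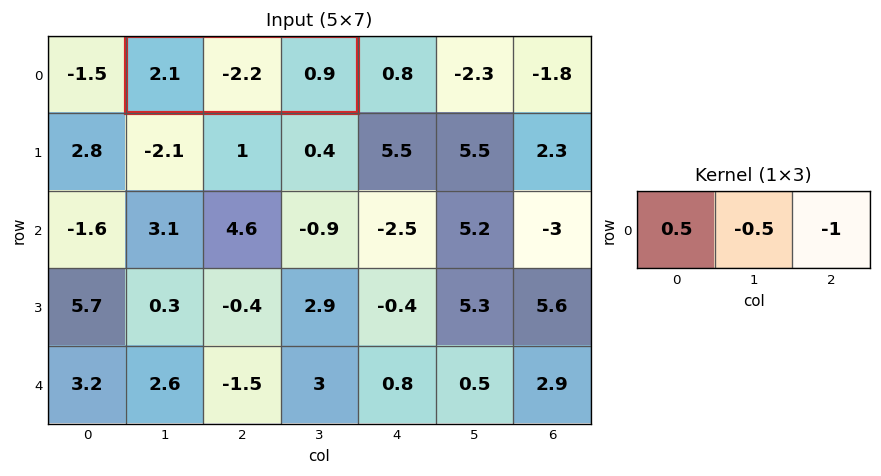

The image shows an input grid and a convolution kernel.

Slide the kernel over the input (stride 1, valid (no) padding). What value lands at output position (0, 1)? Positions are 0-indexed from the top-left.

The receptive field on the input at this output position is [2.1 -2.2 0.9]. Elementwise product with the kernel and sum: 2.1·0.5 + -2.2·-0.5 + 0.9·-1.

1.25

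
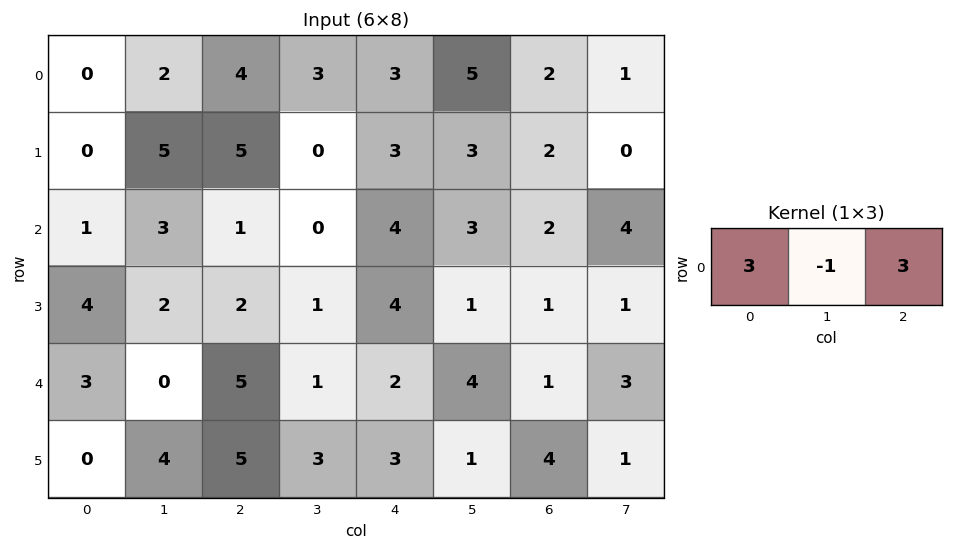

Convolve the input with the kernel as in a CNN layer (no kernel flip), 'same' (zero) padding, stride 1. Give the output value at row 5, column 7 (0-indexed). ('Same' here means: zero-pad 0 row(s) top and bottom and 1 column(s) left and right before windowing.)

The receptive field on the zero-padded input at this output position is [4 1 0]. Elementwise product with the kernel and sum: 4·3 + 1·-1 + 0·3.

11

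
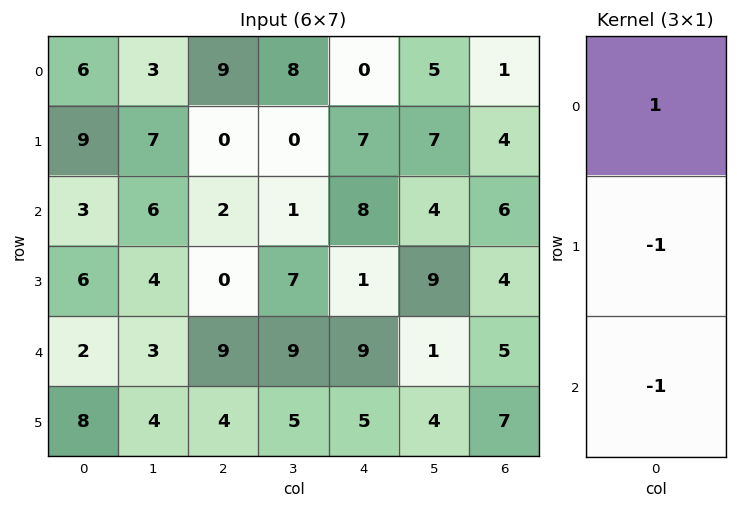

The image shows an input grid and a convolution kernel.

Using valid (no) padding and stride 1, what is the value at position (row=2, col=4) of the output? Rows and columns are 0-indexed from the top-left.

The receptive field on the input at this output position is [8 / 1 / 9]. Elementwise product with the kernel and sum: 8·1 + 1·-1 + 9·-1.

-2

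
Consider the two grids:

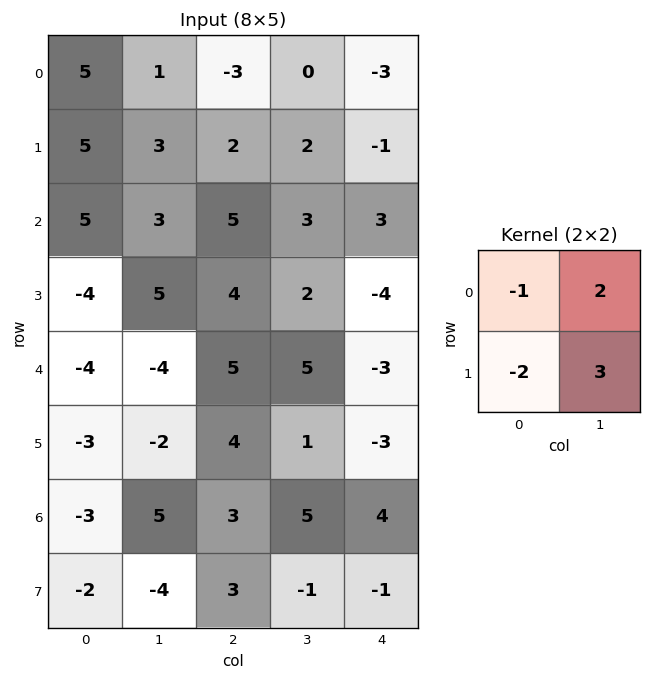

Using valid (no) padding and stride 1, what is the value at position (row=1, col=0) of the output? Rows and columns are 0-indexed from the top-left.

0

The receptive field on the input at this output position is [5 3 / 5 3]. Elementwise product with the kernel and sum: 5·-1 + 3·2 + 5·-2 + 3·3.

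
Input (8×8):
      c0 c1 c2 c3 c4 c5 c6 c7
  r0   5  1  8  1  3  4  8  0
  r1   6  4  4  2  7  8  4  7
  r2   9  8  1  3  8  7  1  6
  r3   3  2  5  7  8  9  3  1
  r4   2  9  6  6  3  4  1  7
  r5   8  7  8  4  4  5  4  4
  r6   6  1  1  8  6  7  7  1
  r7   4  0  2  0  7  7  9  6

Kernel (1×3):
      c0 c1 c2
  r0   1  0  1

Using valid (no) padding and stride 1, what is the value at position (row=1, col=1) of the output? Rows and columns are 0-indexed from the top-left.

6

The receptive field on the input at this output position is [4 4 2]. Elementwise product with the kernel and sum: 4·1 + 2·1.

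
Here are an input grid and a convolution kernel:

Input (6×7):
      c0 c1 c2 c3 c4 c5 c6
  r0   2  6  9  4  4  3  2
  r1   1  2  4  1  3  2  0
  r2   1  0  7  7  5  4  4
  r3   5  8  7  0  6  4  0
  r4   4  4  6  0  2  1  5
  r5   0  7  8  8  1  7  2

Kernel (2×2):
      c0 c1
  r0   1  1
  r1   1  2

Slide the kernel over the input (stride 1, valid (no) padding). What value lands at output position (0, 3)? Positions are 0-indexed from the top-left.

The receptive field on the input at this output position is [4 4 / 1 3]. Elementwise product with the kernel and sum: 4·1 + 4·1 + 1·1 + 3·2.

15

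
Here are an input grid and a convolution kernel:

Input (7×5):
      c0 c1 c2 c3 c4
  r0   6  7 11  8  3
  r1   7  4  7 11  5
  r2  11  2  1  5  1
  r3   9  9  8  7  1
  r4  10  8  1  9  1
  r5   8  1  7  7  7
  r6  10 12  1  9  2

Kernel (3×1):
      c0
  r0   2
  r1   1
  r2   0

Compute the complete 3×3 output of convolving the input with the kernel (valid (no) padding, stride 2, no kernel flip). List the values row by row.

19 29 11
31 10 3
28 9 9

Output[0,0]: The receptive field on the input at this output position is [6 / 7 / 11]. Elementwise product with the kernel and sum: 6·2 + 7·1.
Output[0,1]: The receptive field on the input at this output position is [11 / 7 / 1]. Elementwise product with the kernel and sum: 11·2 + 7·1.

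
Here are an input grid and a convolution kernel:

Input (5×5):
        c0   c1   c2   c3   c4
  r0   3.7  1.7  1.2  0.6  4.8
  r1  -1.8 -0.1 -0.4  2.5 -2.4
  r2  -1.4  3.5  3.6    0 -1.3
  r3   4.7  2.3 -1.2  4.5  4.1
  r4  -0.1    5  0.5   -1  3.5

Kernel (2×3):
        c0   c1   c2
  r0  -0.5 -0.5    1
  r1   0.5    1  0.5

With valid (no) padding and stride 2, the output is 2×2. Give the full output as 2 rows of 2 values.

Output[0,0]: The receptive field on the input at this output position is [3.7 1.7 1.2 / -1.8 -0.1 -0.4]. Elementwise product with the kernel and sum: 3.7·-0.5 + 1.7·-0.5 + 1.2·1 + -1.8·0.5 + -0.1·1 + -0.4·0.5.

-2.7 5
6.6 2.85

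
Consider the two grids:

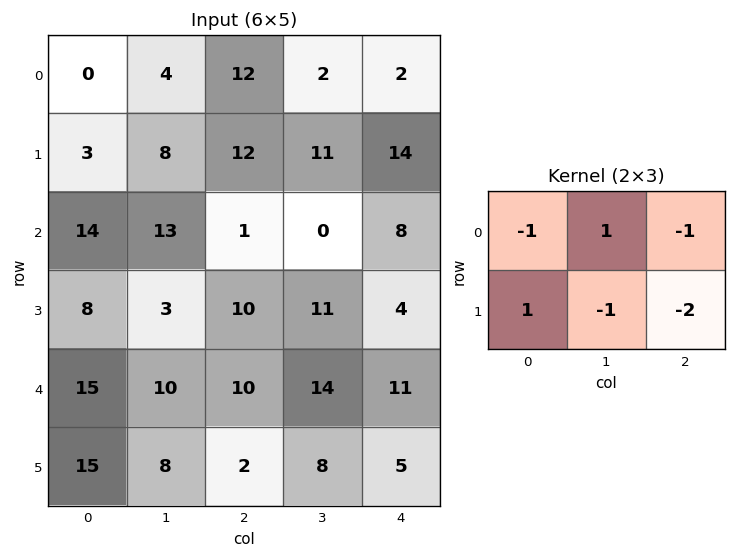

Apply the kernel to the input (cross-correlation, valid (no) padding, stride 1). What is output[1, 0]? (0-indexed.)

-8

The receptive field on the input at this output position is [3 8 12 / 14 13 1]. Elementwise product with the kernel and sum: 3·-1 + 8·1 + 12·-1 + 14·1 + 13·-1 + 1·-2.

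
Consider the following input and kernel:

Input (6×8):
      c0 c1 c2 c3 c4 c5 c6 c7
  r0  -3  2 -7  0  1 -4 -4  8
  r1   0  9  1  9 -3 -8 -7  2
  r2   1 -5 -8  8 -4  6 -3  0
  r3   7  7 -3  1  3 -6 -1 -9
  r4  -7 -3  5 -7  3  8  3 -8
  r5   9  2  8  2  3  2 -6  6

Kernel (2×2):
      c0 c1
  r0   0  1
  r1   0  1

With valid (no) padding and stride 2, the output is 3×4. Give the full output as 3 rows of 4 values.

Output[0,0]: The receptive field on the input at this output position is [-3 2 / 0 9]. Elementwise product with the kernel and sum: 2·1 + 9·1.
Output[0,1]: The receptive field on the input at this output position is [-7 0 / 1 9]. Elementwise product with the kernel and sum: 0·1 + 9·1.

11 9 -12 10
2 9 0 -9
-1 -5 10 -2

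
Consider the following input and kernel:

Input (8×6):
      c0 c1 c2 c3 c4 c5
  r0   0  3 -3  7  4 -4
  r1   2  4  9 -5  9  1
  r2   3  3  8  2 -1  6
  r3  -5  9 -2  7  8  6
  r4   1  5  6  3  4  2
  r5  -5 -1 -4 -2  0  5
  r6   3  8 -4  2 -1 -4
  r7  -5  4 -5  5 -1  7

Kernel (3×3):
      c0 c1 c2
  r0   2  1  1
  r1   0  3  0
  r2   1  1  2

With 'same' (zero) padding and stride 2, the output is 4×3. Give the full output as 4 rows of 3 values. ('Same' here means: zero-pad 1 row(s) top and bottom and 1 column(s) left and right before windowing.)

Output[0,0]: The receptive field on the zero-padded input at this output position is [0 0 0 / 0 0 3 / 0 2 4]. Elementwise product with the kernel and sum: 0·2 + 0·1 + 0·1 + 0·3 + 0·1 + 2·1 + 4·2.

10 -6 18
28 57 24
0 32 48
6 -11 16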